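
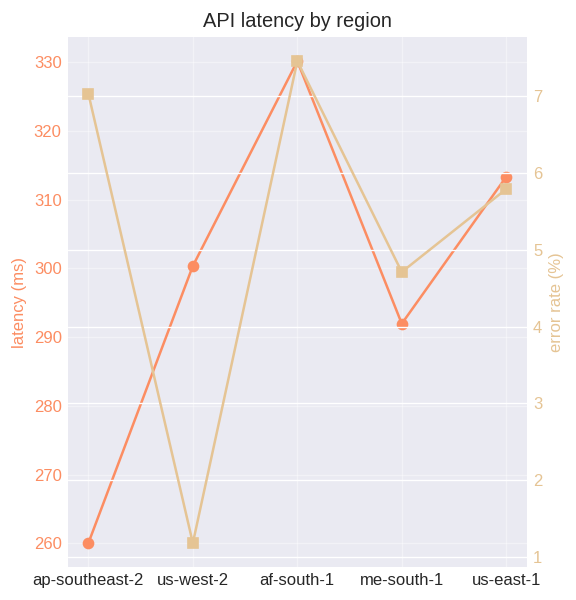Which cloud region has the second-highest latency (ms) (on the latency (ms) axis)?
us-east-1

Top 3 (on the latency (ms) axis): af-south-1 ≈ 330, us-east-1 ≈ 310, us-west-2 ≈ 300.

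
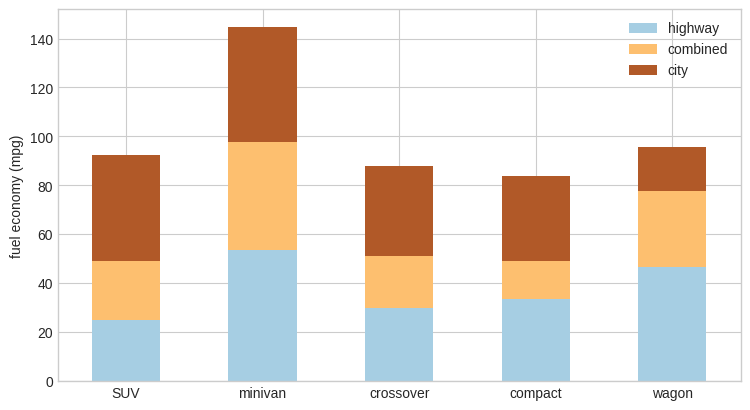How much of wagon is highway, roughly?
≈ 40

highway top ≈ 40, bottom ≈ 0; segment ≈ 40.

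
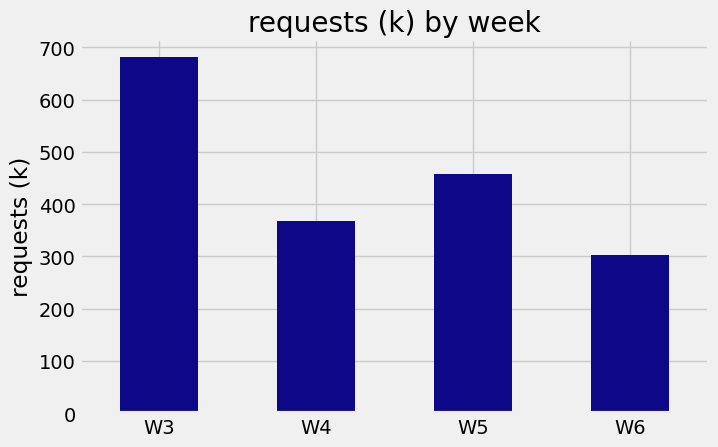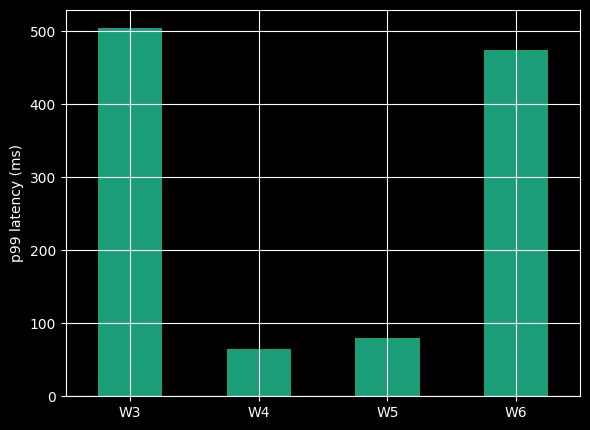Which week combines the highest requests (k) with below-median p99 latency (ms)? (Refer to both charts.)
Chart 2 median p99 latency (ms) ≈ 300; below-median weeks: W4, W5. Among those, W5 has the highest requests (k) (≈ 500).

W5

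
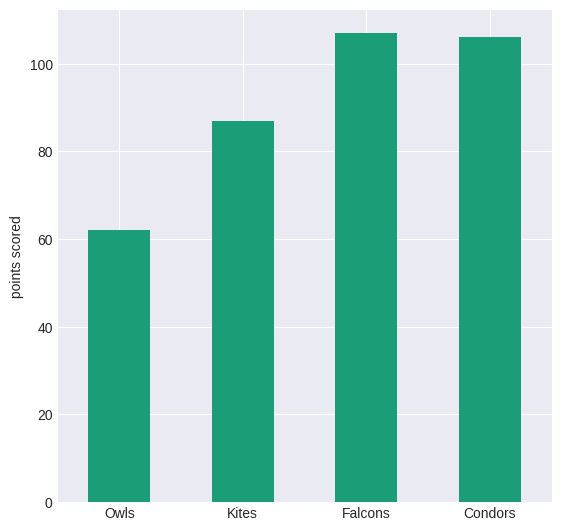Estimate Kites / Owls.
≈ 1.5×

Kites ≈ 90, Owls ≈ 60; 90/60 ≈ 1.5.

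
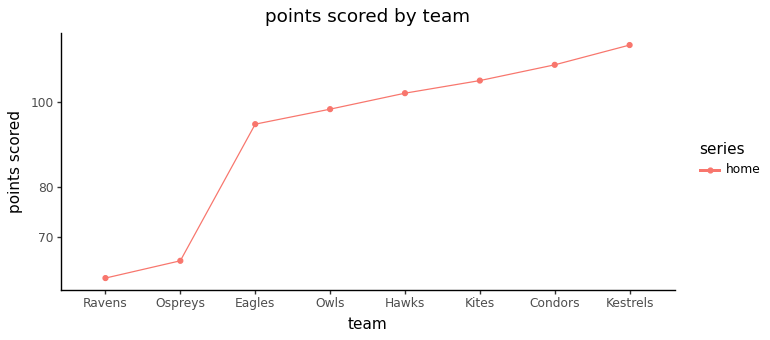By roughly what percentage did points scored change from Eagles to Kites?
≈ +10.5%

Eagles ≈ 95, Kites ≈ 105; (105 − 95) / 95 ≈ +10.5%.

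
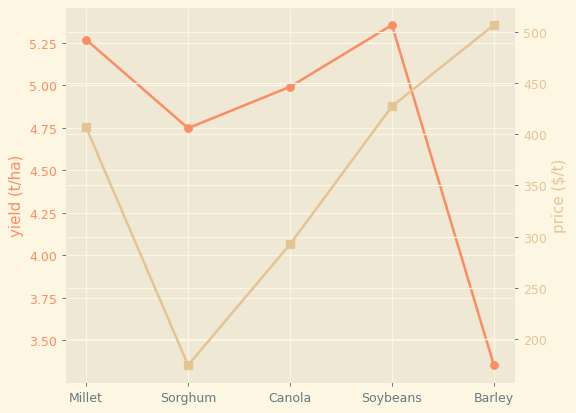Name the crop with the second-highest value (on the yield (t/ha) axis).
Top 3 (on the yield (t/ha) axis): Soybeans ≈ 5.4, Millet ≈ 5.2, Canola ≈ 5.0.

Millet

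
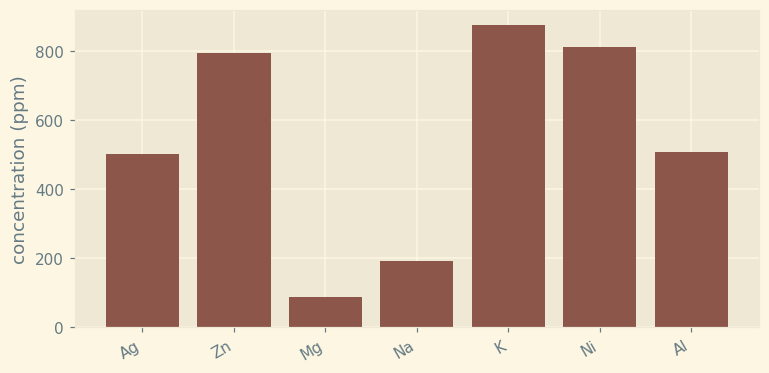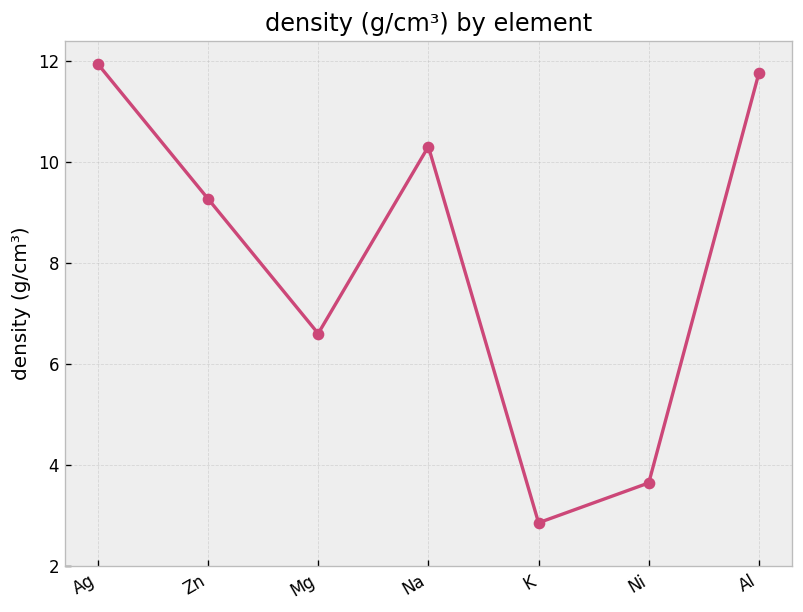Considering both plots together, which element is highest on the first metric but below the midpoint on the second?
Chart 2 median density (g/cm³) ≈ 10; below-median elements: Mg, K, Ni. Among those, K has the highest concentration (ppm) (≈ 900).

K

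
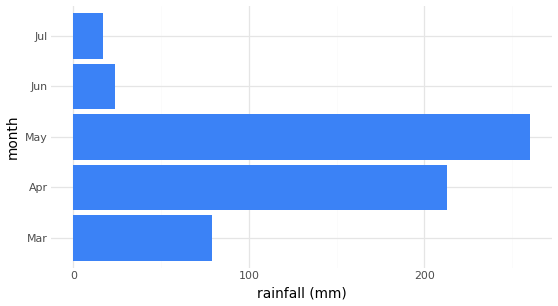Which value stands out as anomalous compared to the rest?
May

May ≈ 250; the rest sit between ≈ 25 and ≈ 225.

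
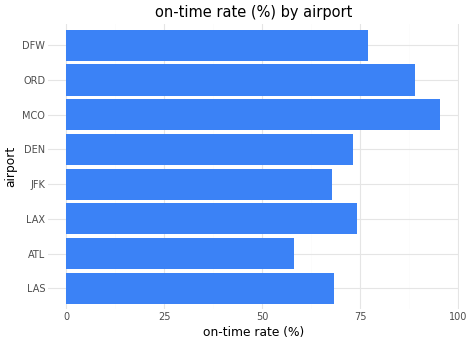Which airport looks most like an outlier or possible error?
MCO ≈ 100; the rest sit between ≈ 60 and ≈ 90.

MCO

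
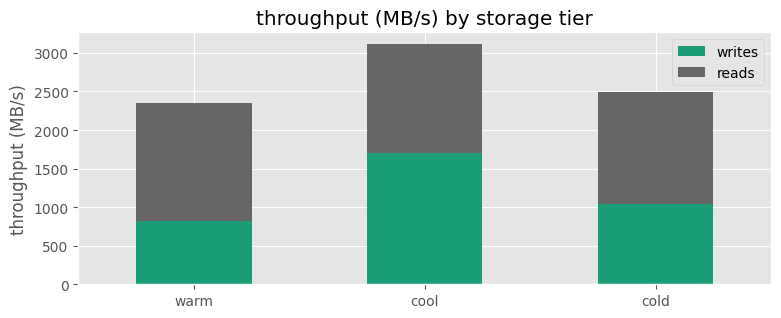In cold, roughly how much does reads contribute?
≈ 1500

reads top ≈ 2500, bottom ≈ 1000; segment ≈ 1500.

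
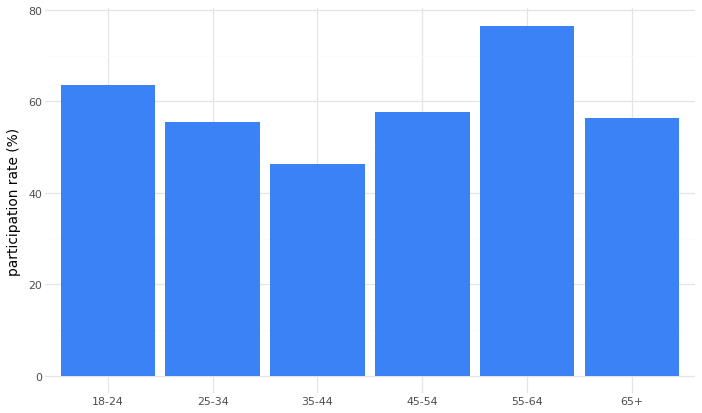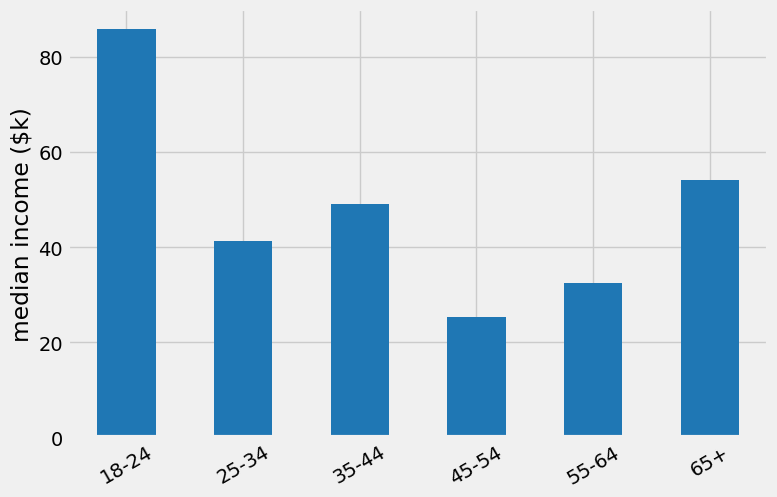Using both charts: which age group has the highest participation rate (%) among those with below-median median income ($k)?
Chart 2 median median income ($k) ≈ 50; below-median age groups: 25-34, 45-54, 55-64. Among those, 55-64 has the highest participation rate (%) (≈ 80).

55-64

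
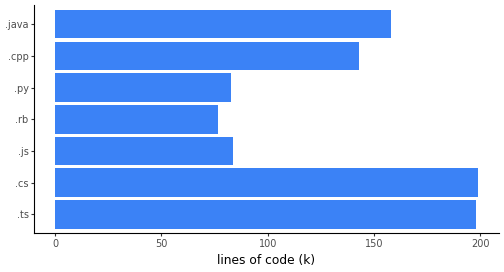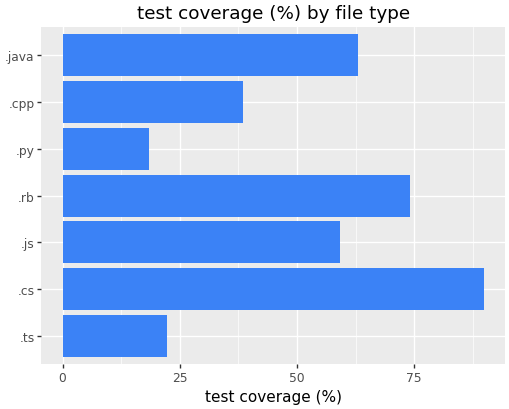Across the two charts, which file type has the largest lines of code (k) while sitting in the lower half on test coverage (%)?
Chart 2 median test coverage (%) ≈ 60; below-median file types: .ts, .py, .cpp. Among those, .ts has the highest lines of code (k) (≈ 200).

.ts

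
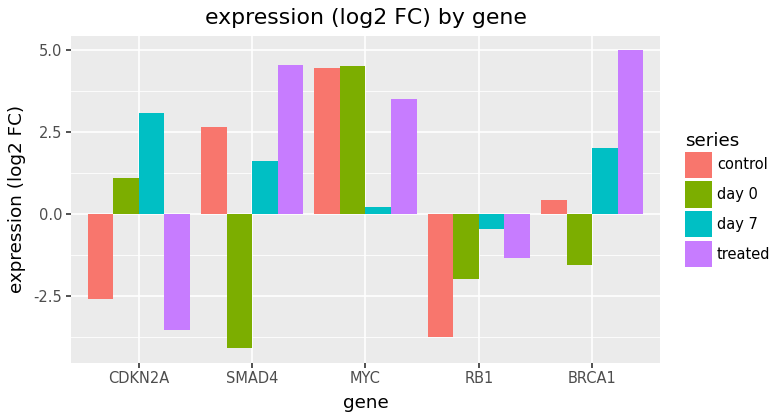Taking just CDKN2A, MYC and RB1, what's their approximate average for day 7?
(3 + 0 + 0) / 3 ≈ 1.

≈ 1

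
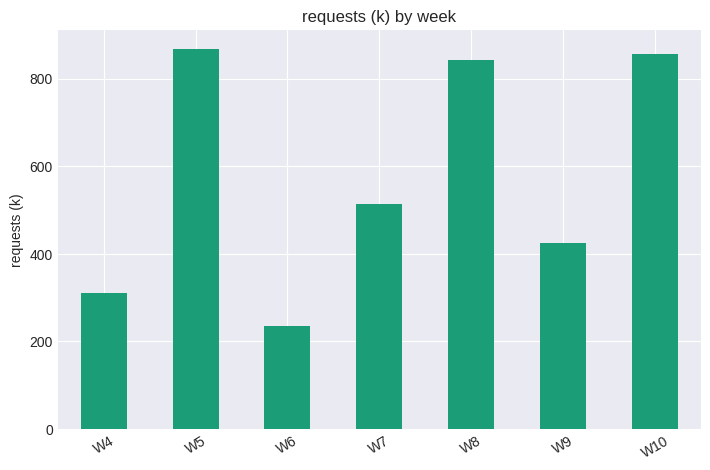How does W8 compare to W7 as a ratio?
W8 ≈ 800, W7 ≈ 500; 800/500 ≈ 1.6.

≈ 1.6×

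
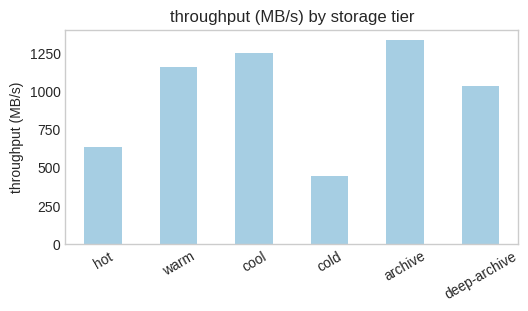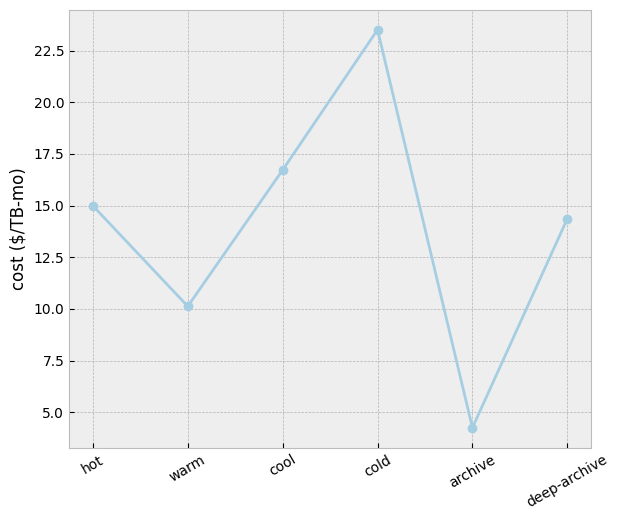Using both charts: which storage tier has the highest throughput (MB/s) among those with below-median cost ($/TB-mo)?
Chart 2 median cost ($/TB-mo) ≈ 15; below-median storage tiers: warm, archive, deep-archive. Among those, archive has the highest throughput (MB/s) (≈ 1400).

archive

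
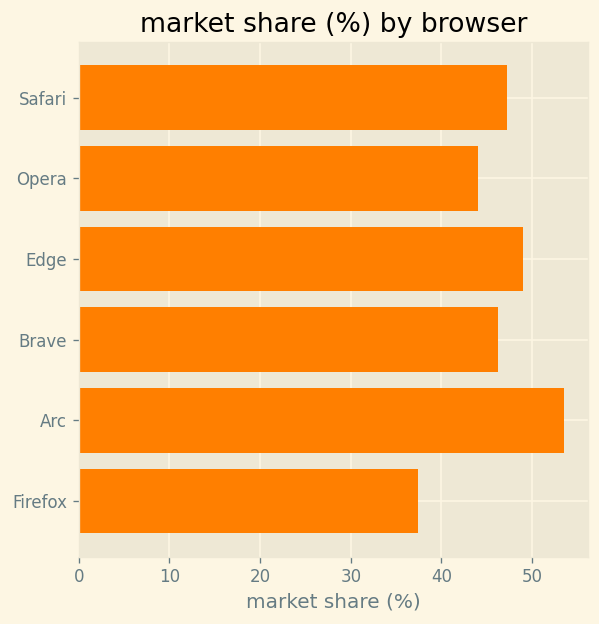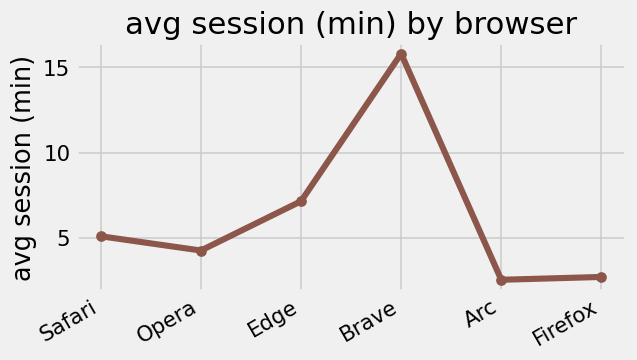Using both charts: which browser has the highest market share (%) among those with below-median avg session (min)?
Arc

Chart 2 median avg session (min) ≈ 4; below-median browsers: Opera, Arc, Firefox. Among those, Arc has the highest market share (%) (≈ 55).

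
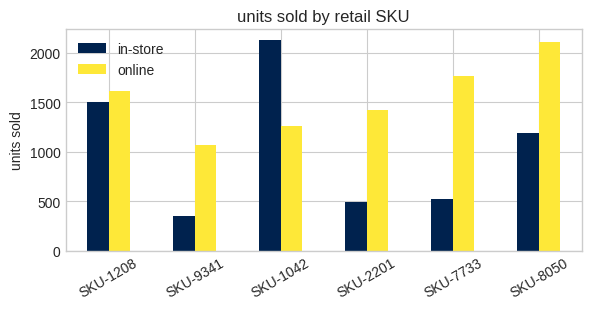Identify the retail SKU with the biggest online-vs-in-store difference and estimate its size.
SKU-7733: online ≈ 1800, in-store ≈ 600 → gap ≈ 1200. Next-largest (SKU-2201) is only ≈ 1000.

SKU-7733, ≈ 1200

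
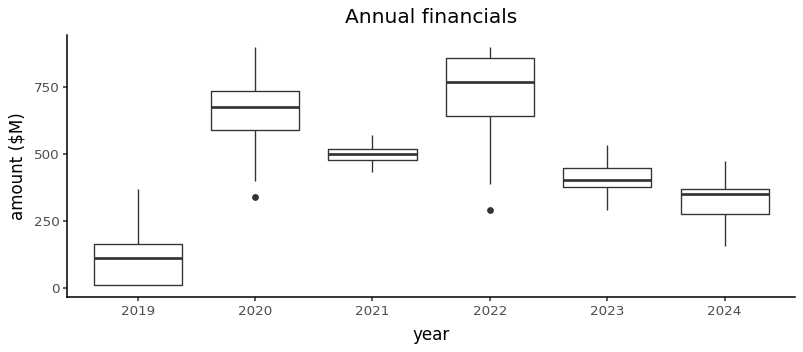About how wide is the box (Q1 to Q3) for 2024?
Q3 ≈ 400, Q1 ≈ 300; IQR ≈ 100.

≈ 100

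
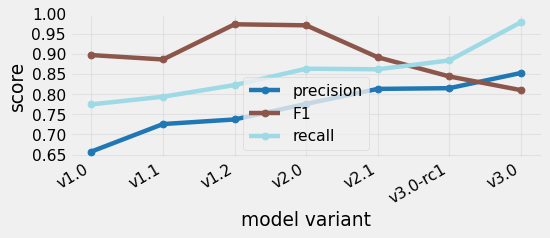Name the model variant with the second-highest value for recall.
v3.0-rc1

Top 3 for recall: v3.0 ≈ 1.00, v3.0-rc1 ≈ 0.90, v2.0 ≈ 0.85.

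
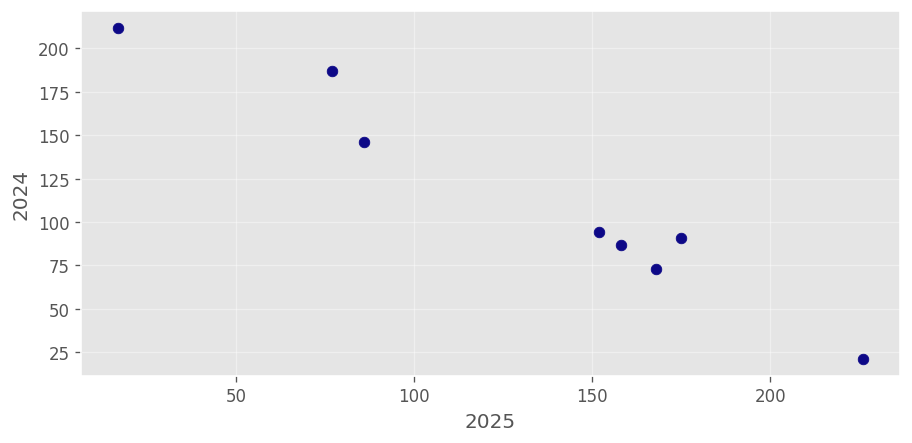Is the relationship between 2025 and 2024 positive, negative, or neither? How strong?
Points are negatively correlated; strong (|r| ≈ 1.0).

negative, strong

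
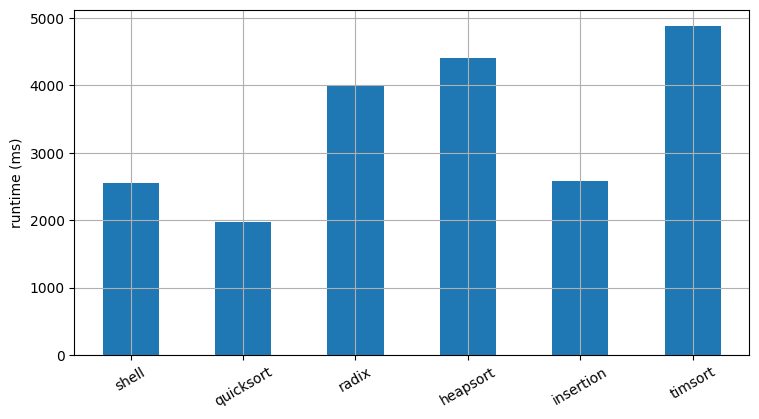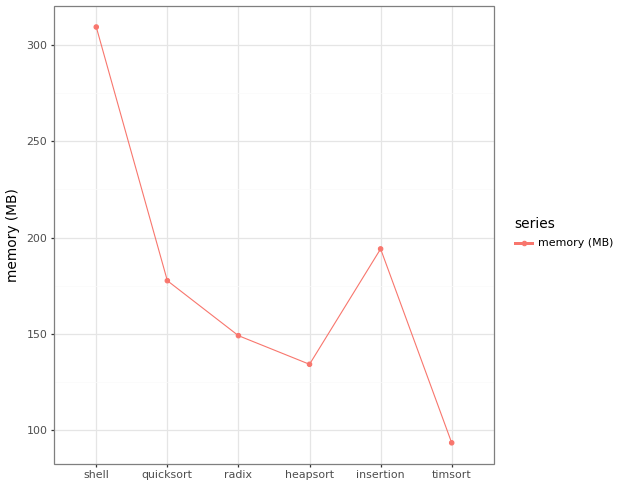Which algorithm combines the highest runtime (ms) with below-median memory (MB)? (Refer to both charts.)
timsort

Chart 2 median memory (MB) ≈ 150; below-median algorithms: radix, heapsort, timsort. Among those, timsort has the highest runtime (ms) (≈ 5000).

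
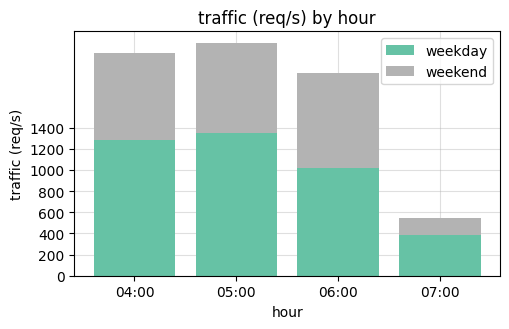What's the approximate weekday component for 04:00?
weekday top ≈ 1200, bottom ≈ 0; segment ≈ 1200.

≈ 1200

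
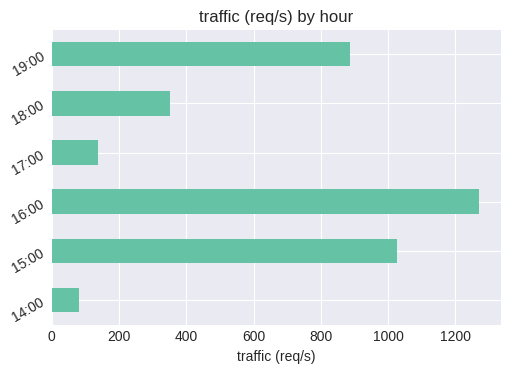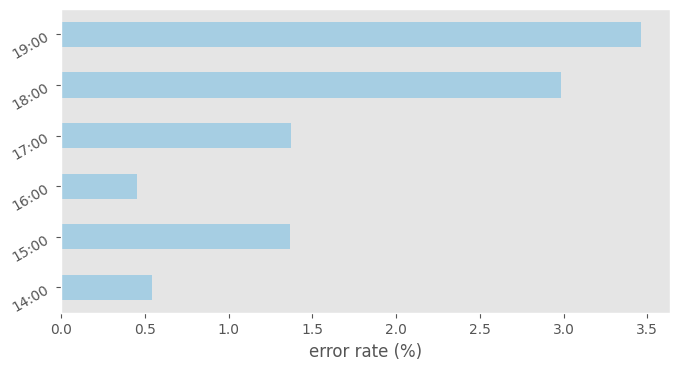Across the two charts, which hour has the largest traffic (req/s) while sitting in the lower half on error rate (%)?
Chart 2 median error rate (%) ≈ 1.5; below-median hours: 14:00, 15:00, 16:00. Among those, 16:00 has the highest traffic (req/s) (≈ 1200).

16:00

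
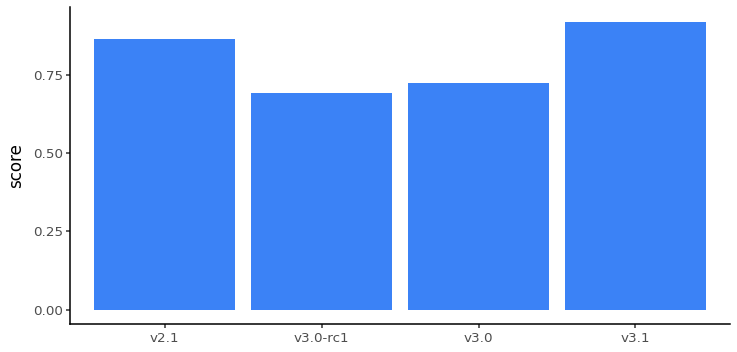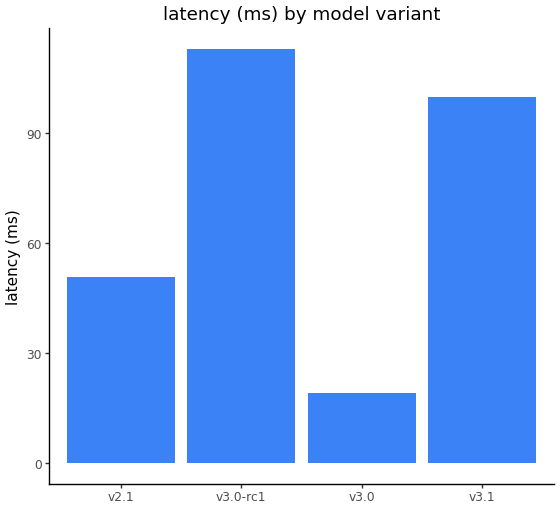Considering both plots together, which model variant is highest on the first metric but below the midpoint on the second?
v2.1

Chart 2 median latency (ms) ≈ 80; below-median model variants: v2.1, v3.0. Among those, v2.1 has the highest score (≈ 0.9).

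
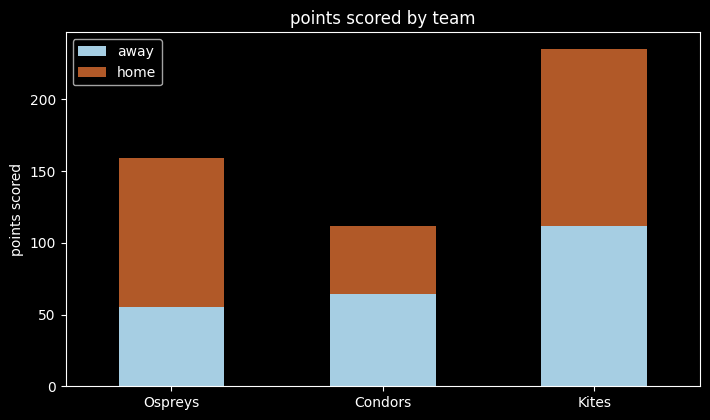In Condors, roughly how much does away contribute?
away top ≈ 60, bottom ≈ 0; segment ≈ 60.

≈ 60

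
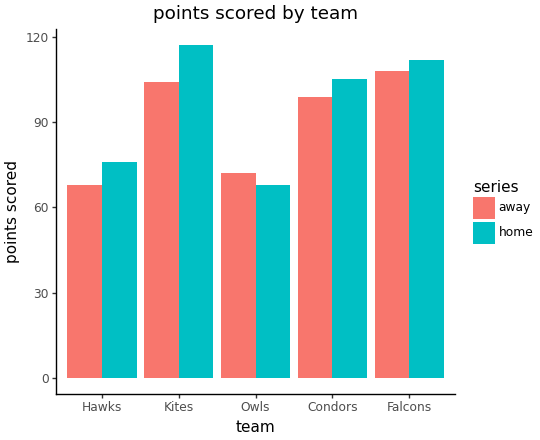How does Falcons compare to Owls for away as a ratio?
Falcons ≈ 110, Owls ≈ 70; 110/70 ≈ 1.57.

≈ 1.57×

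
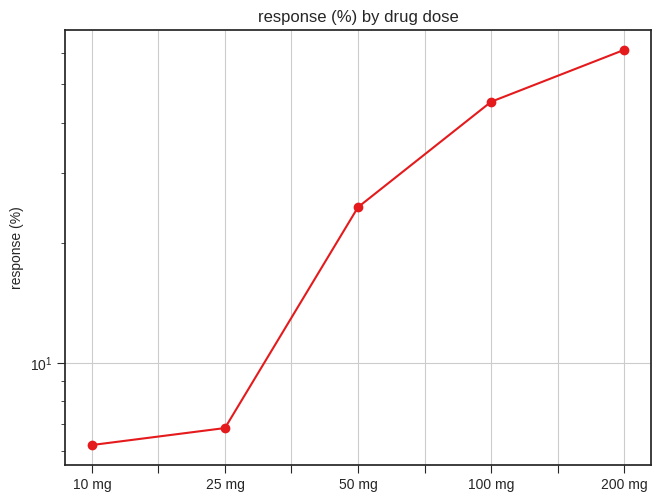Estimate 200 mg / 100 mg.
200 mg ≈ 60, 100 mg ≈ 45; 60/45 ≈ 1.33.

≈ 1.33×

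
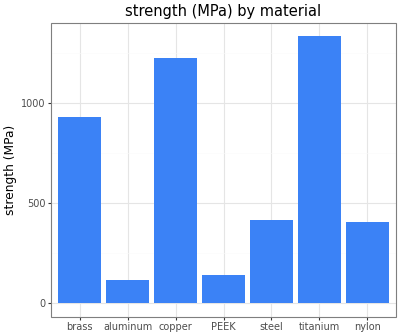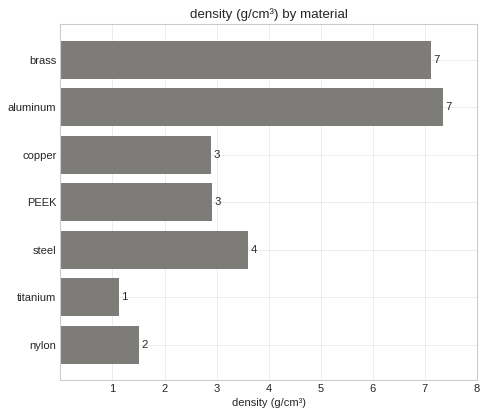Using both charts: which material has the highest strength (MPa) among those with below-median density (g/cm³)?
titanium

Chart 2 median density (g/cm³) ≈ 3; below-median materials: copper, titanium, nylon. Among those, titanium has the highest strength (MPa) (≈ 1400).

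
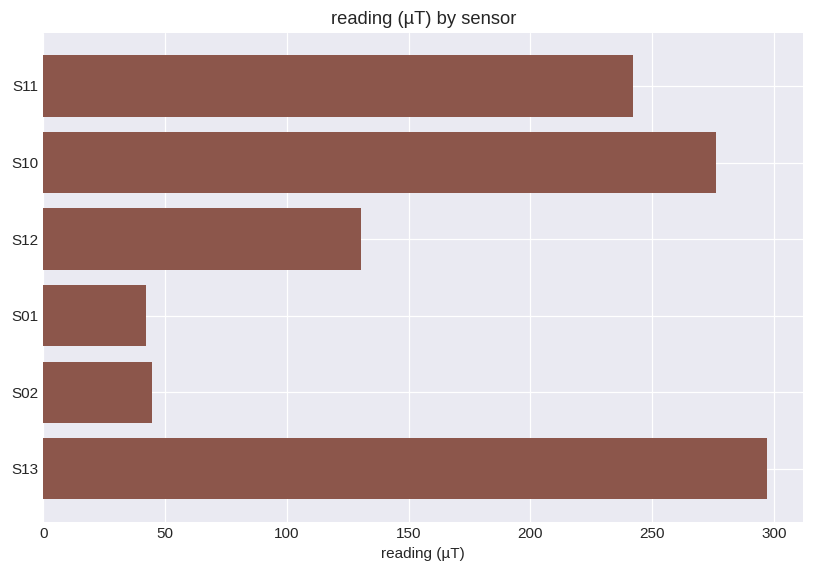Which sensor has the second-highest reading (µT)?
S10

Top 3: S13 ≈ 300, S10 ≈ 275, S11 ≈ 250.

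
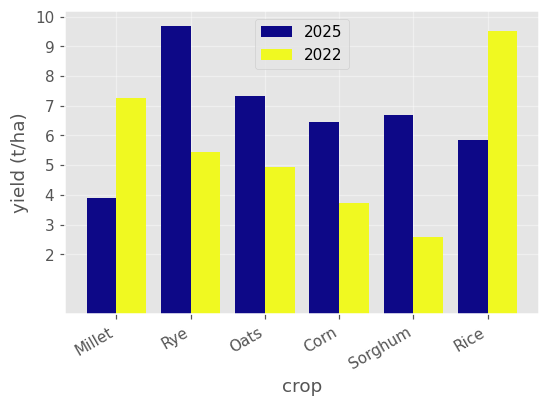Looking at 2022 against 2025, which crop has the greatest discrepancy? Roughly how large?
Rye: 2022 ≈ 5, 2025 ≈ 10 → gap ≈ 5. Next-largest (Sorghum) is only ≈ 4.

Rye, ≈ 5 t/ha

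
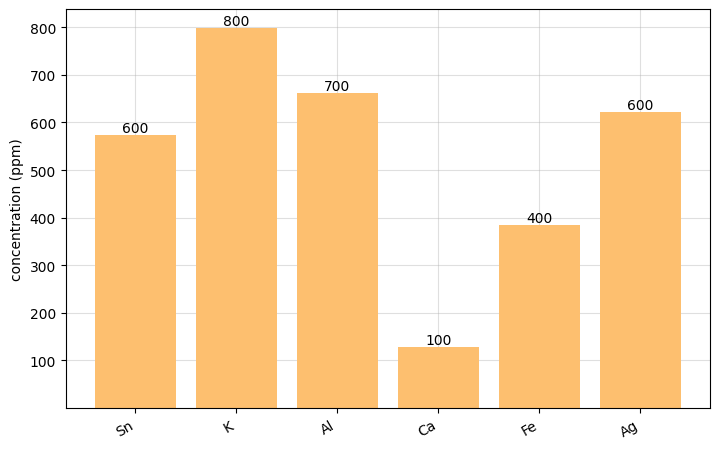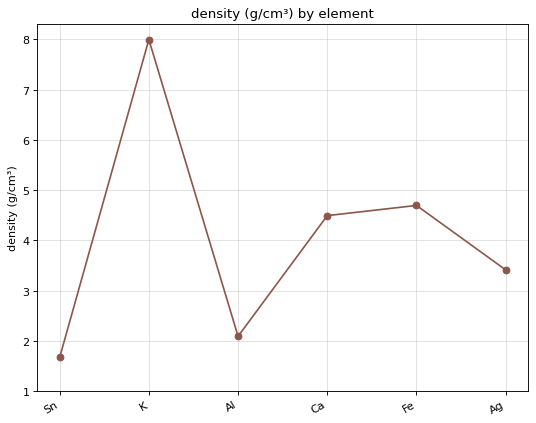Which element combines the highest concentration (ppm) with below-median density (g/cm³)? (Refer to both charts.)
Al

Chart 2 median density (g/cm³) ≈ 4; below-median elements: Sn, Al, Ag. Among those, Al has the highest concentration (ppm) (≈ 700).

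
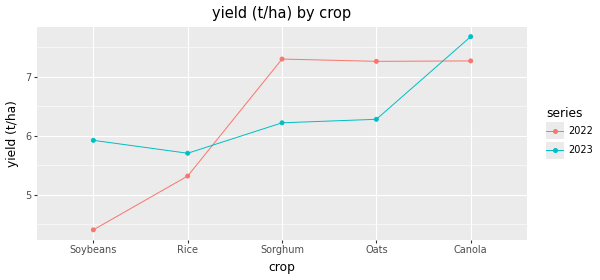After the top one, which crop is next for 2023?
Oats

Top 3 for 2023: Canola ≈ 7.5, Oats ≈ 6.5, Sorghum ≈ 6.0.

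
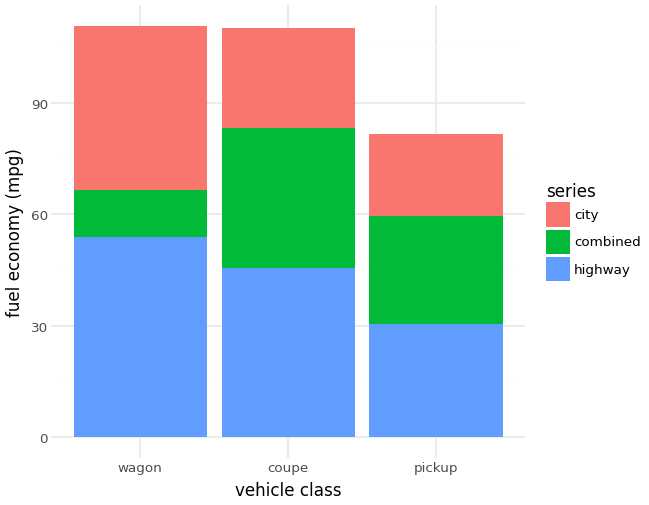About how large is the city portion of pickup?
≈ 20

city top ≈ 80, bottom ≈ 60; segment ≈ 20.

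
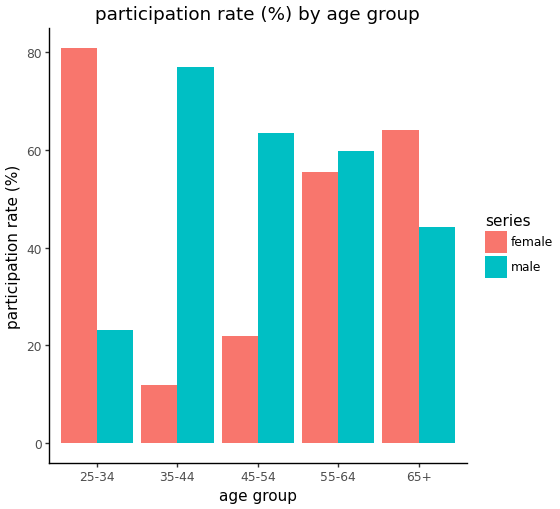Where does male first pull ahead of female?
35-44

25-34: male ≈ 20 vs female ≈ 80 (not yet); 35-44: male ≈ 80 vs female ≈ 10 (first crossover).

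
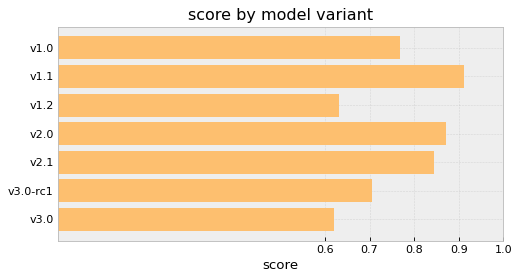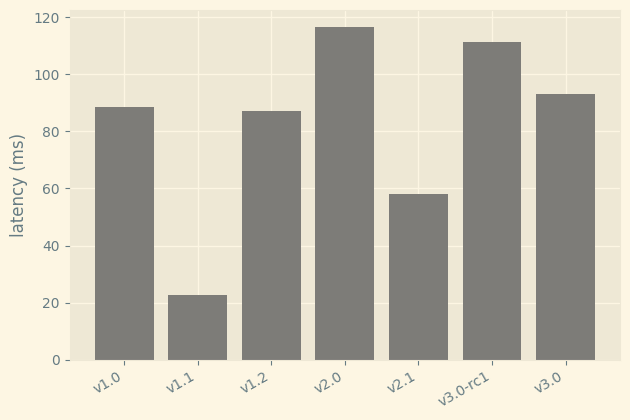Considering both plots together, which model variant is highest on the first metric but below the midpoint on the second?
v1.1

Chart 2 median latency (ms) ≈ 80; below-median model variants: v1.1, v1.2, v2.1. Among those, v1.1 has the highest score (≈ 0.9).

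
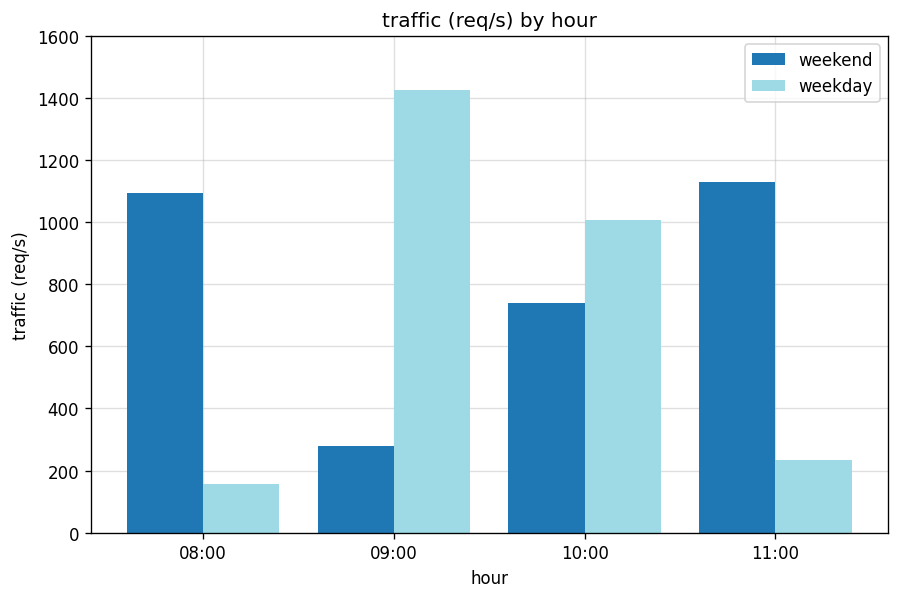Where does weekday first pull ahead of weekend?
08:00: weekday ≈ 200 vs weekend ≈ 1000 (not yet); 09:00: weekday ≈ 1400 vs weekend ≈ 200 (first crossover).

09:00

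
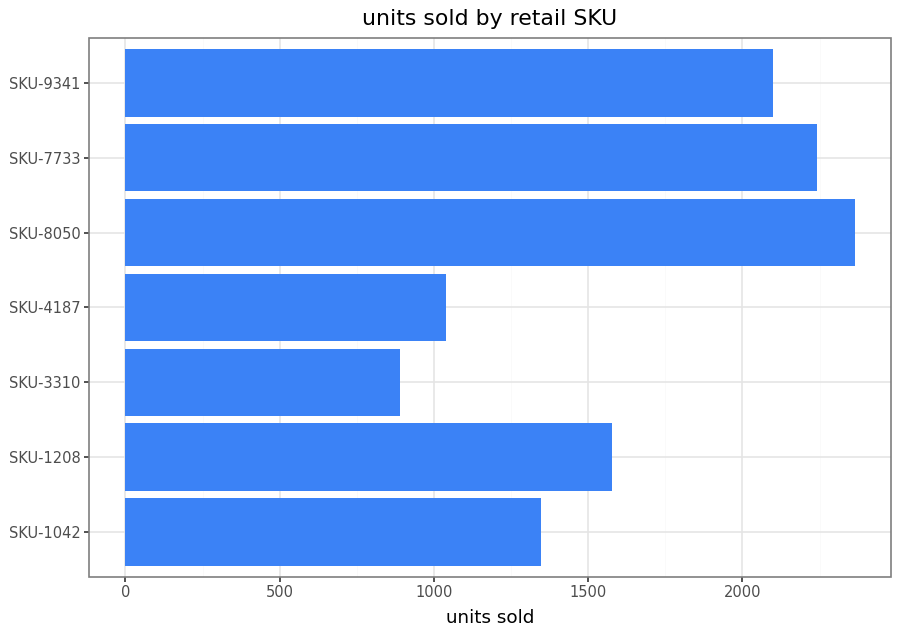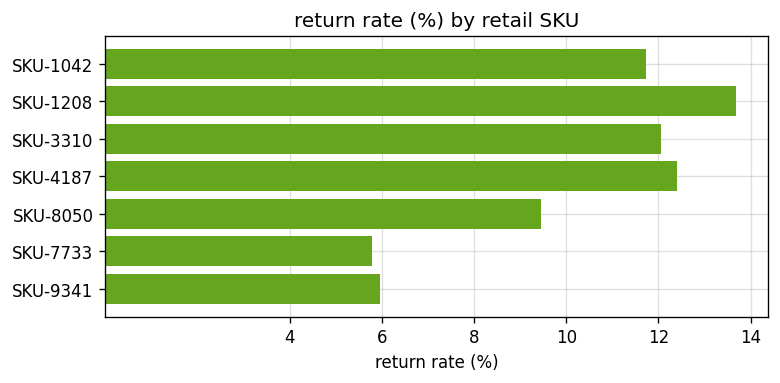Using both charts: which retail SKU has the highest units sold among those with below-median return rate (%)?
Chart 2 median return rate (%) ≈ 12; below-median retail SKUs: SKU-8050, SKU-7733, SKU-9341. Among those, SKU-8050 has the highest units sold (≈ 2500).

SKU-8050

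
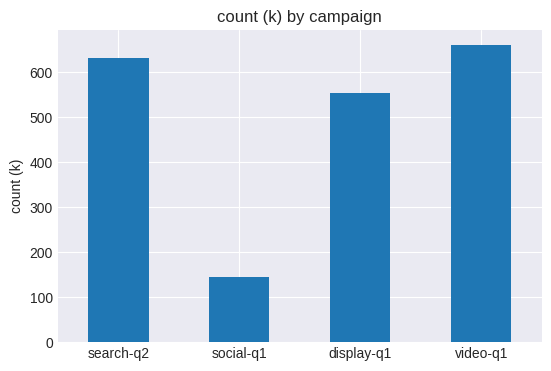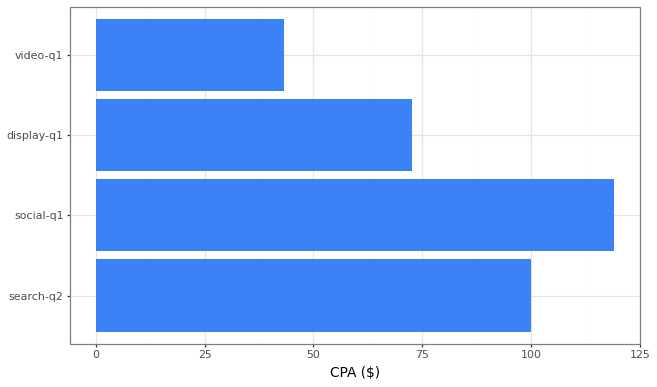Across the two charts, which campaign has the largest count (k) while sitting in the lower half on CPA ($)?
Chart 2 median CPA ($) ≈ 80; below-median campaigns: display-q1, video-q1. Among those, video-q1 has the highest count (k) (≈ 700).

video-q1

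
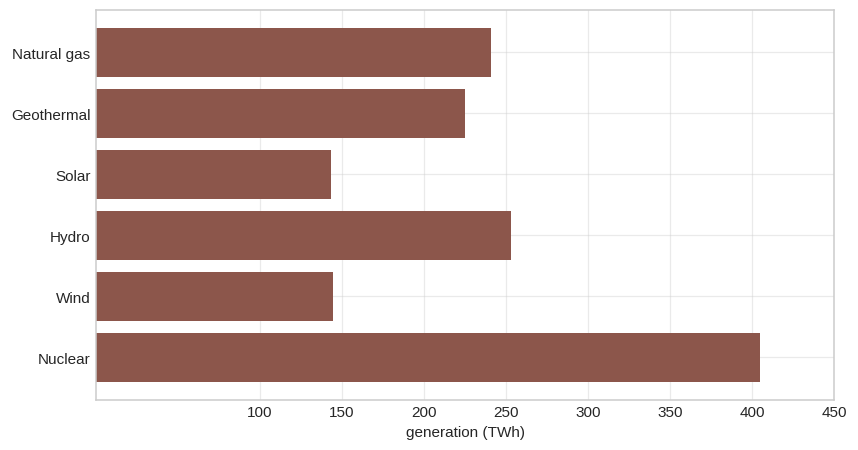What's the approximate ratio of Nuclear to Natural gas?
≈ 1.6×

Nuclear ≈ 400, Natural gas ≈ 250; 400/250 ≈ 1.6.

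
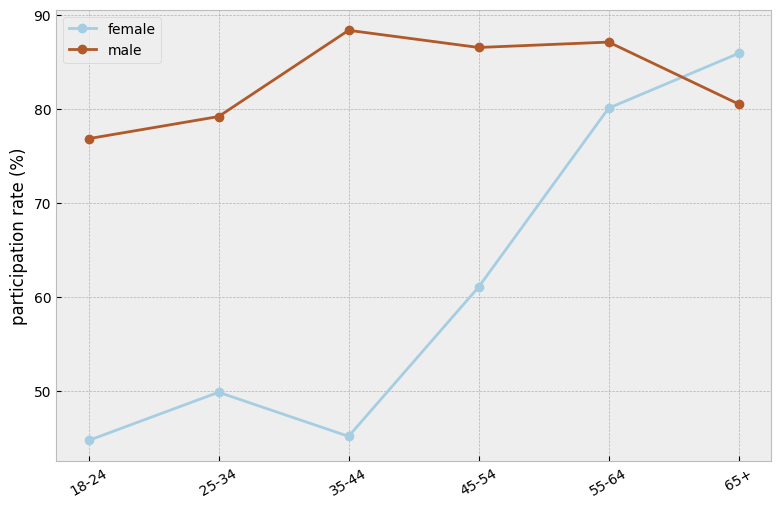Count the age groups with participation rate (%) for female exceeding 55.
Above 55: 45-54, 55-64, 65+.

3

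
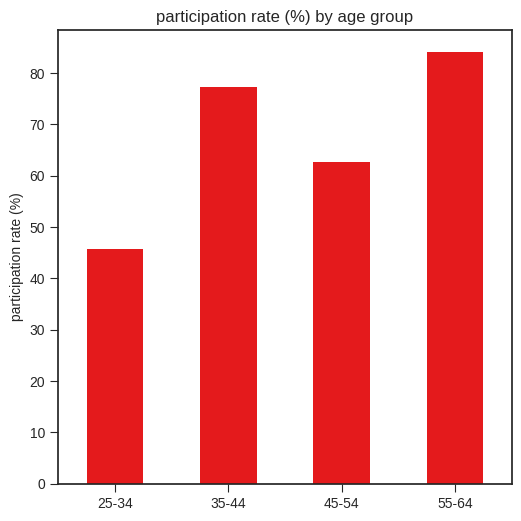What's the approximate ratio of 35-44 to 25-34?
≈ 1.6×

35-44 ≈ 80, 25-34 ≈ 50; 80/50 ≈ 1.6.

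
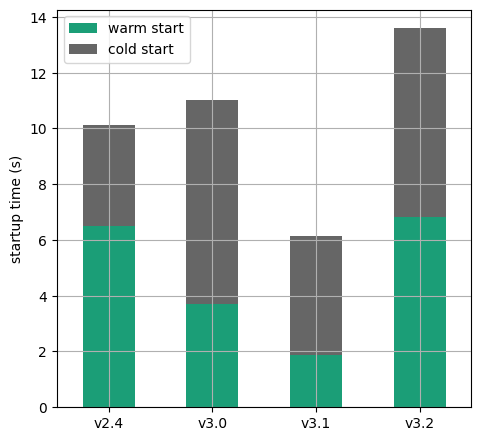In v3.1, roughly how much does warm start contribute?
warm start top ≈ 2, bottom ≈ 0; segment ≈ 2.

≈ 2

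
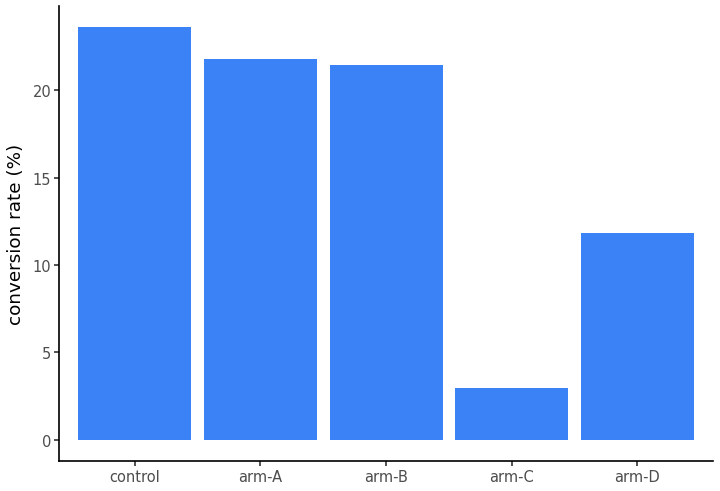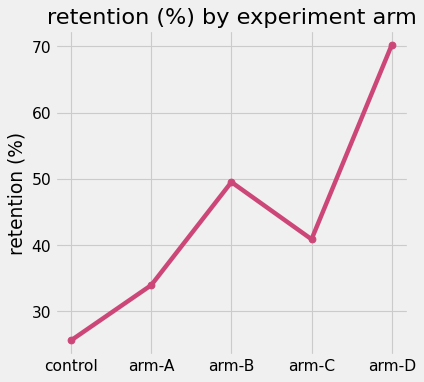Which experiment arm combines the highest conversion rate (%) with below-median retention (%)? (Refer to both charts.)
Chart 2 median retention (%) ≈ 40; below-median experiment arms: control, arm-A. Among those, control has the highest conversion rate (%) (≈ 25).

control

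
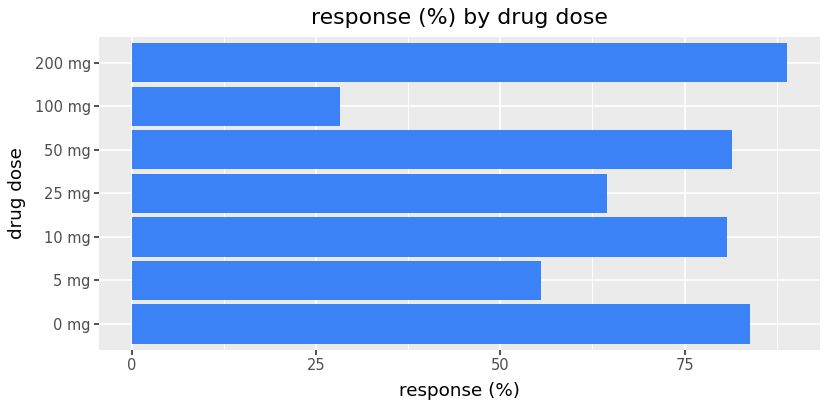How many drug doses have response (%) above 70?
Above 70: 0 mg, 10 mg, 50 mg, 200 mg.

4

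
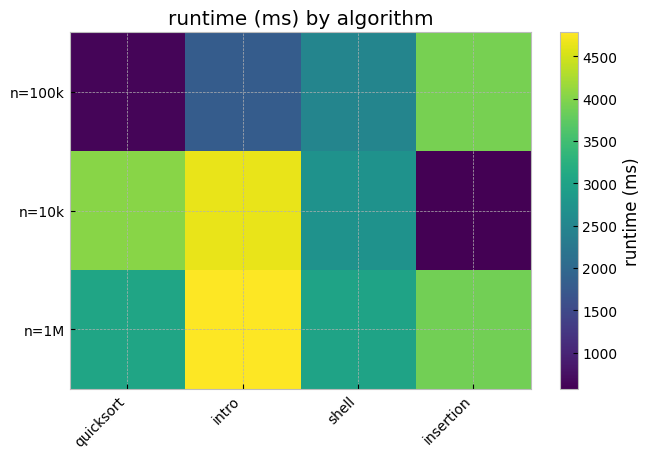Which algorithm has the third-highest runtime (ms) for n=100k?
intro

Top 4 for n=100k: insertion ≈ 4000, shell ≈ 2500, intro ≈ 2000, quicksort ≈ 500.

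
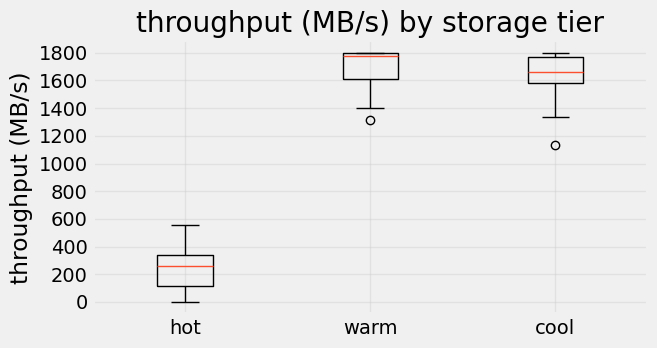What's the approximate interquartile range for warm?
≈ 200

Q3 ≈ 1800, Q1 ≈ 1600; IQR ≈ 200.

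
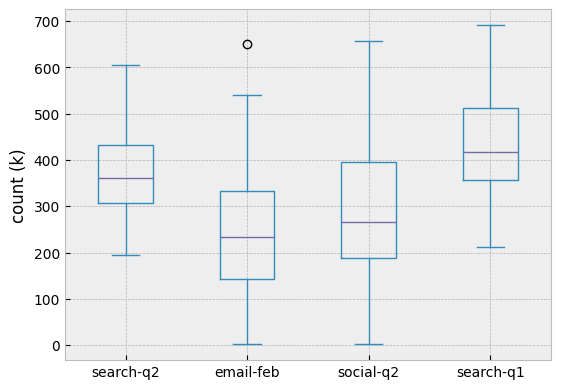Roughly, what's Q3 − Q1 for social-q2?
≈ 220

Q3 ≈ 400, Q1 ≈ 180; IQR ≈ 220.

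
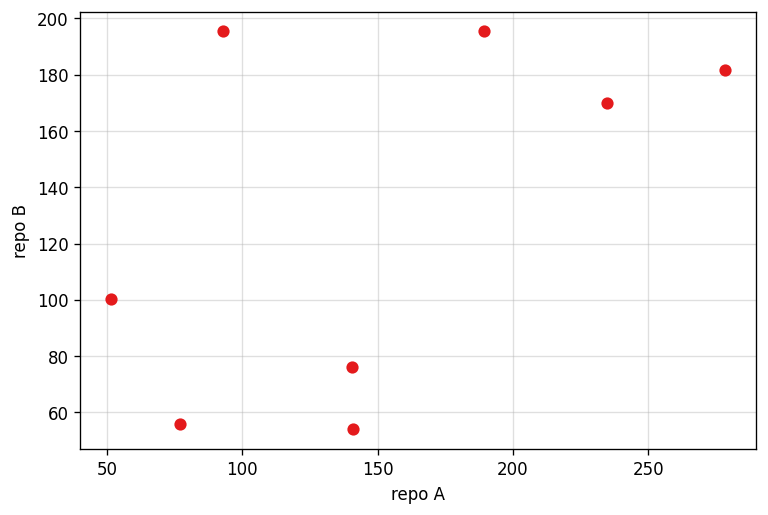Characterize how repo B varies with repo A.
positive, moderate

Points are positively correlated; moderate (|r| ≈ 0.5).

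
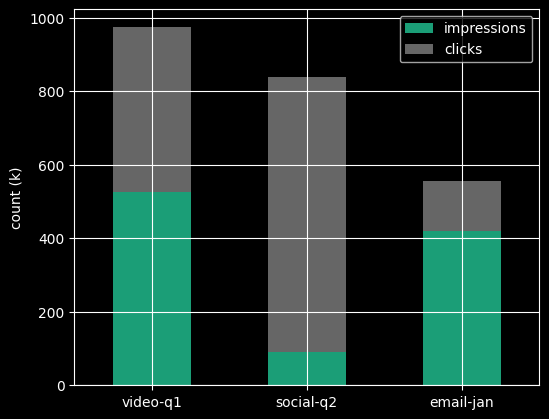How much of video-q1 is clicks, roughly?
≈ 500

clicks top ≈ 1000, bottom ≈ 500; segment ≈ 500.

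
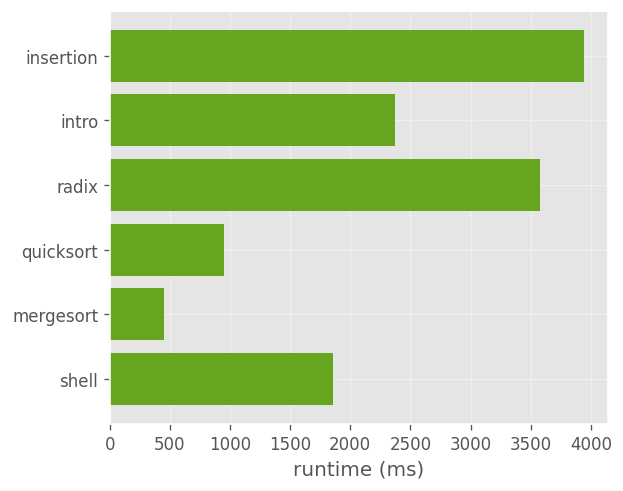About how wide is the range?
≈ 3500

Max insertion ≈ 4000, min mergesort ≈ 500; range ≈ 3500.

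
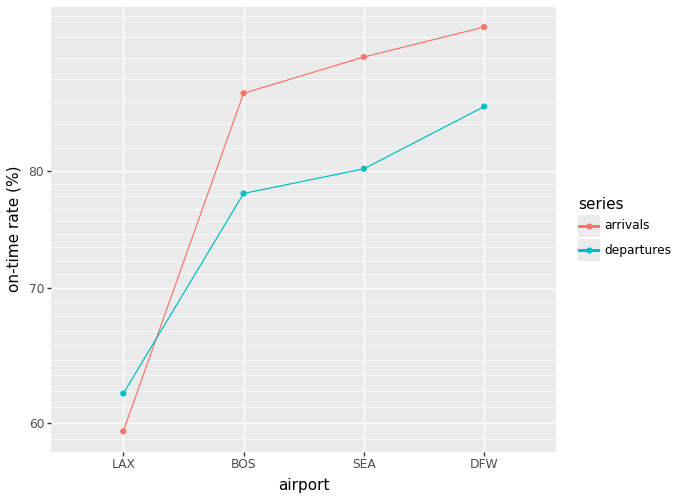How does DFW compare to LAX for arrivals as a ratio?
DFW ≈ 95, LAX ≈ 60; 95/60 ≈ 1.58.

≈ 1.58×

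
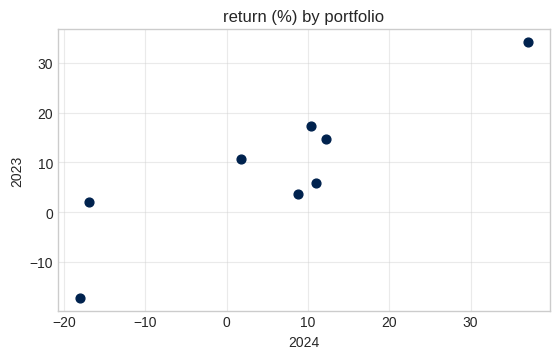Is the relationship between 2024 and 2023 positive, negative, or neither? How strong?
positive, strong

Points are positively correlated; strong (|r| ≈ 0.9).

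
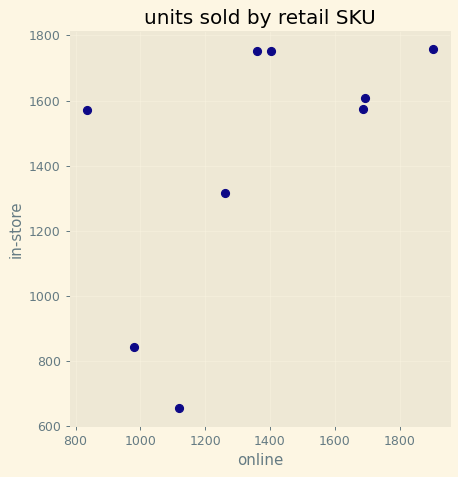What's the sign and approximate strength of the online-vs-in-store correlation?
Points are positively correlated; moderate (|r| ≈ 0.6).

positive, moderate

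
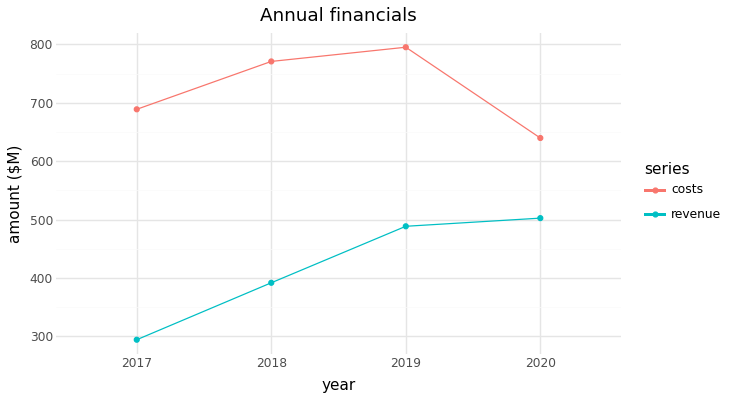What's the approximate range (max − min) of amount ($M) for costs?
Max 2019 ≈ 800, min 2020 ≈ 650; range ≈ 150.

≈ 150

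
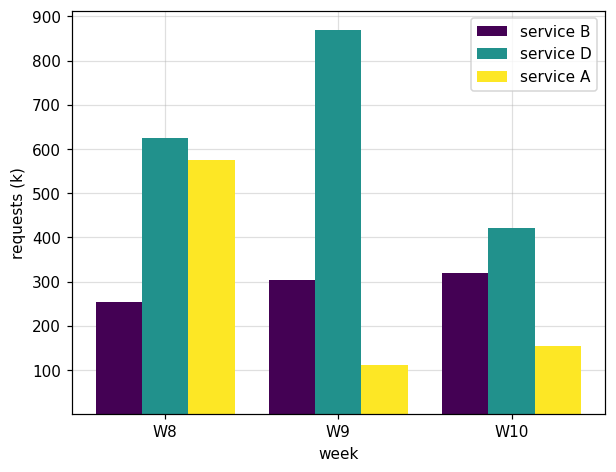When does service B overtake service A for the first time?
W8: service B ≈ 300 vs service A ≈ 600 (not yet); W9: service B ≈ 300 vs service A ≈ 100 (first crossover).

W9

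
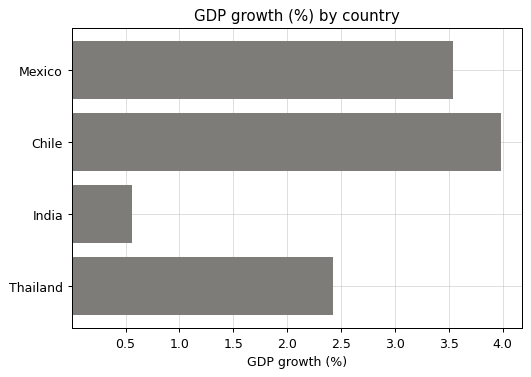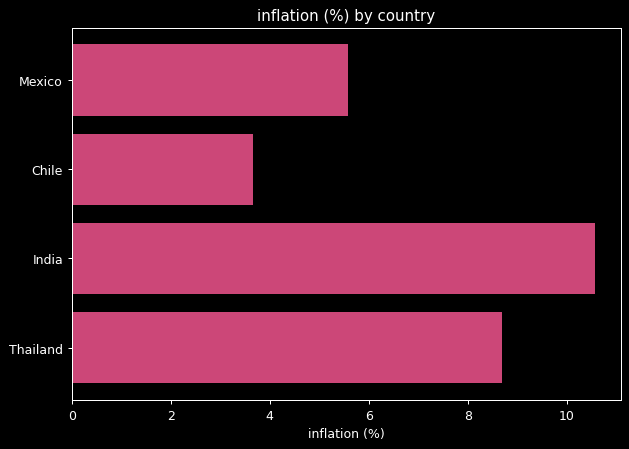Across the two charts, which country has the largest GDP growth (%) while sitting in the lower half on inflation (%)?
Chile

Chart 2 median inflation (%) ≈ 7; below-median countries: Mexico, Chile. Among those, Chile has the highest GDP growth (%) (≈ 4).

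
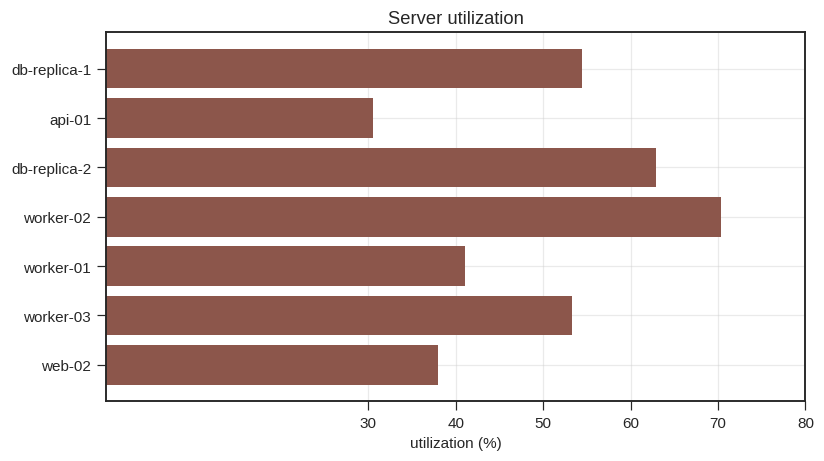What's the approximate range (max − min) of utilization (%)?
≈ 40

Max worker-02 ≈ 70, min api-01 ≈ 30; range ≈ 40.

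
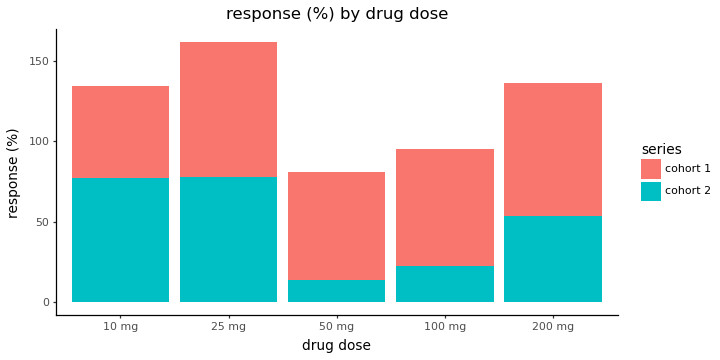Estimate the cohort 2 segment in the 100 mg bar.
cohort 2 top ≈ 20, bottom ≈ 0; segment ≈ 20.

≈ 20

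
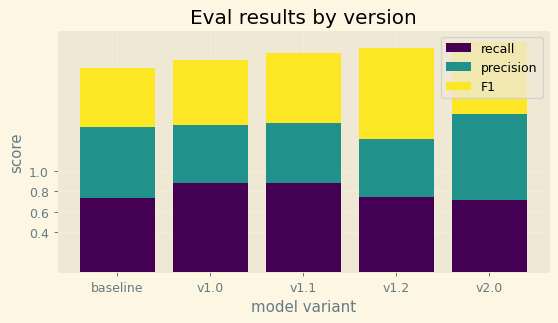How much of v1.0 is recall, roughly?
≈ 0.8

recall top ≈ 0.8, bottom ≈ 0.0; segment ≈ 0.8.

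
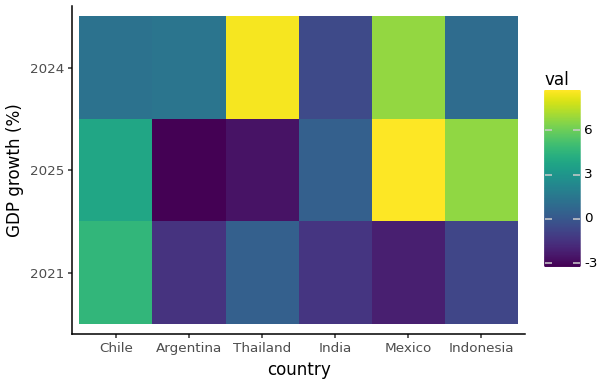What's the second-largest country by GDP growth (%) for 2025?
Top 3 for 2025: Mexico ≈ 9, Indonesia ≈ 7, Chile ≈ 4.

Indonesia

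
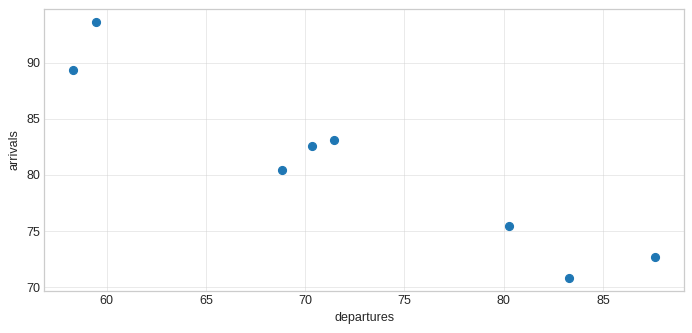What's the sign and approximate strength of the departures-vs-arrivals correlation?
Points are negatively correlated; strong (|r| ≈ 1.0).

negative, strong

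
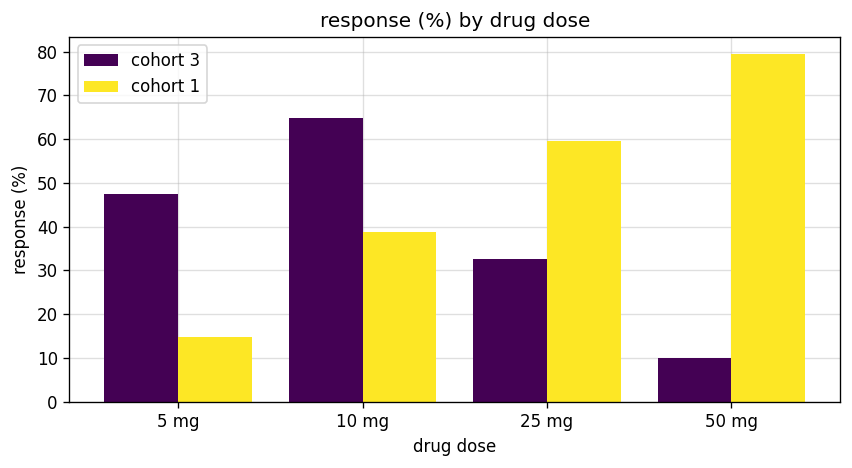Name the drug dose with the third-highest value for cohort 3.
Top 4 for cohort 3: 10 mg ≈ 60, 5 mg ≈ 50, 25 mg ≈ 30, 50 mg ≈ 10.

25 mg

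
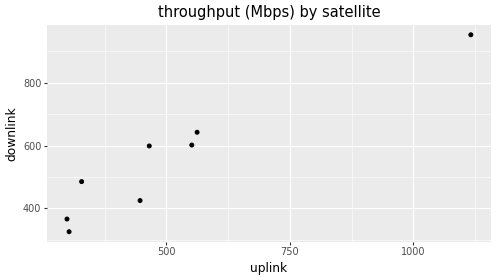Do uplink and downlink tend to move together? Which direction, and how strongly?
positive, strong

Points are positively correlated; strong (|r| ≈ 0.9).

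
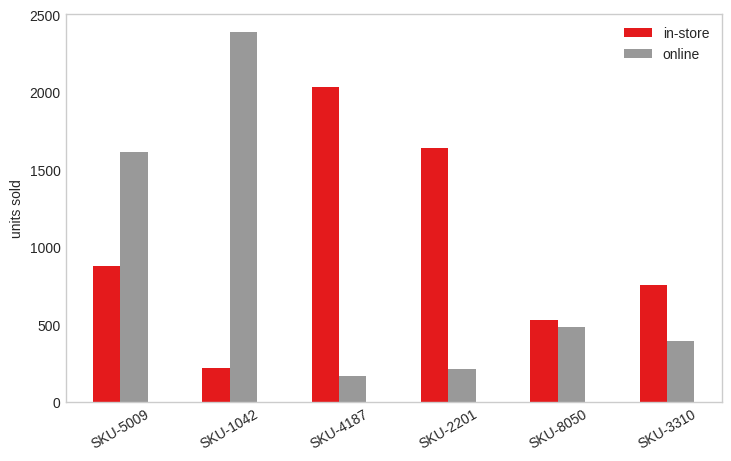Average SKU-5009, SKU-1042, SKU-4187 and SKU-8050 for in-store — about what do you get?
≈ 900

(800 + 200 + 2000 + 600) / 4 ≈ 900.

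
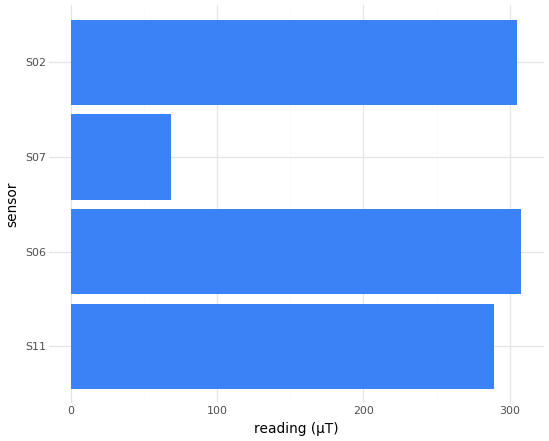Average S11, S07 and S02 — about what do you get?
(300 + 50 + 300) / 3 ≈ 217.

≈ 217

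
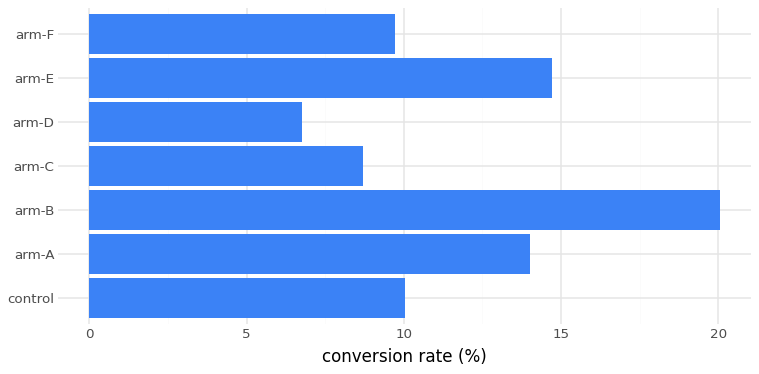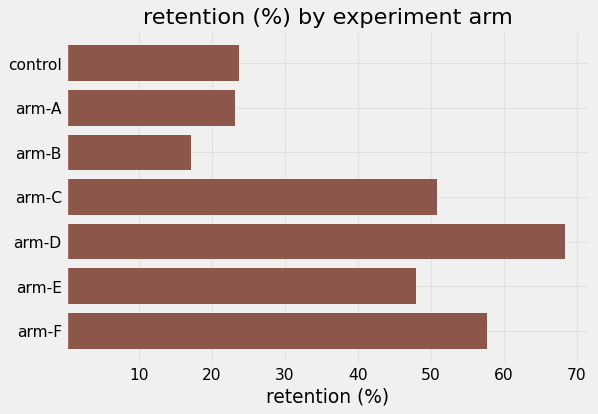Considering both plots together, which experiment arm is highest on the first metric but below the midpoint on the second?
arm-B

Chart 2 median retention (%) ≈ 50; below-median experiment arms: control, arm-A, arm-B. Among those, arm-B has the highest conversion rate (%) (≈ 20).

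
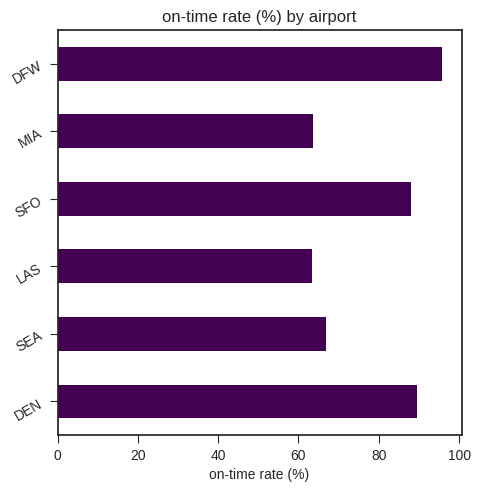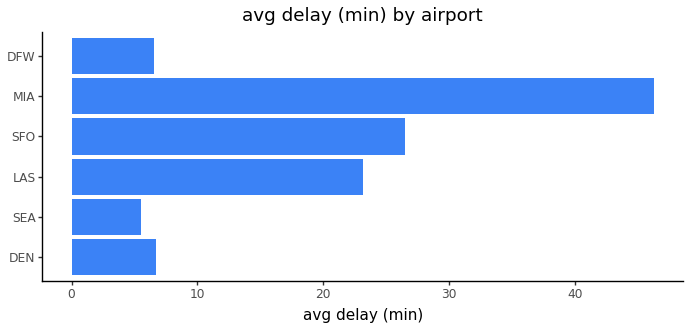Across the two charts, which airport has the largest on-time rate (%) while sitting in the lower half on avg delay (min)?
DFW

Chart 2 median avg delay (min) ≈ 15; below-median airports: DEN, SEA, DFW. Among those, DFW has the highest on-time rate (%) (≈ 100).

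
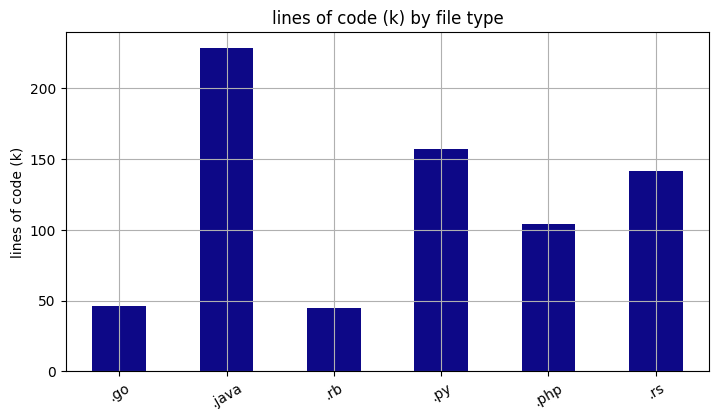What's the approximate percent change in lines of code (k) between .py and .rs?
.py ≈ 160, .rs ≈ 140; (140 − 160) / 160 ≈ -12.5%.

≈ -12.5%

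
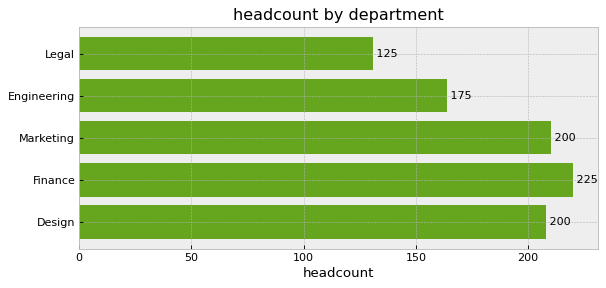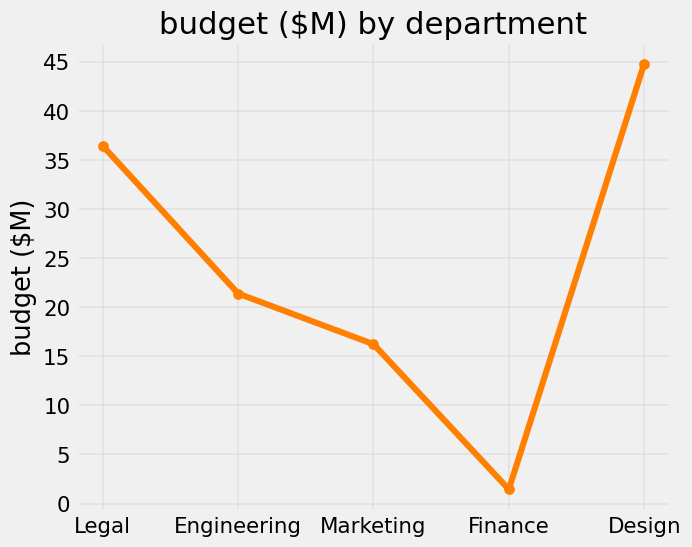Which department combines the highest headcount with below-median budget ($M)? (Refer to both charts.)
Chart 2 median budget ($M) ≈ 20; below-median departments: Marketing, Finance. Among those, Finance has the highest headcount (≈ 225).

Finance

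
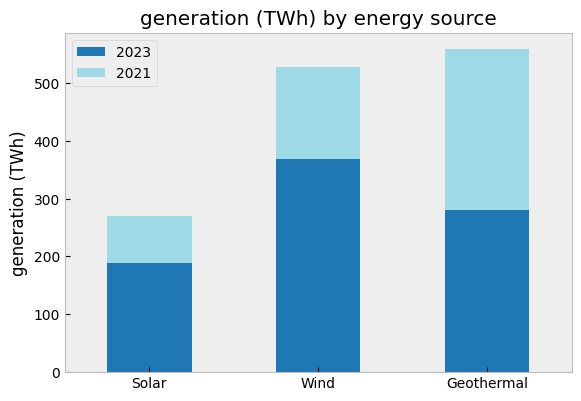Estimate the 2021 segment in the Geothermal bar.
2021 top ≈ 550, bottom ≈ 300; segment ≈ 250.

≈ 250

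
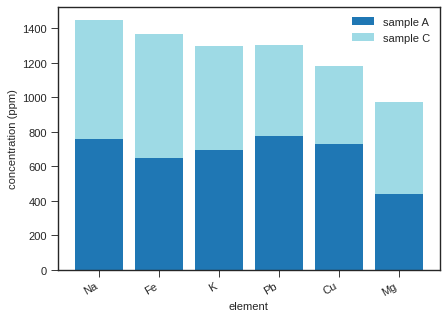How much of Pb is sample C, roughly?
sample C top ≈ 1400, bottom ≈ 800; segment ≈ 600.

≈ 600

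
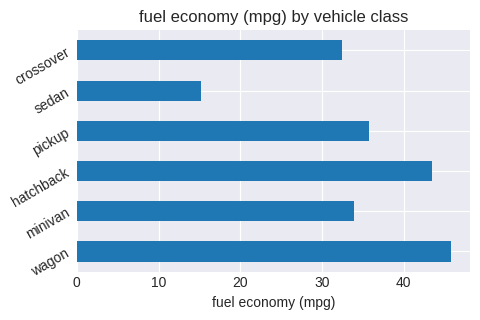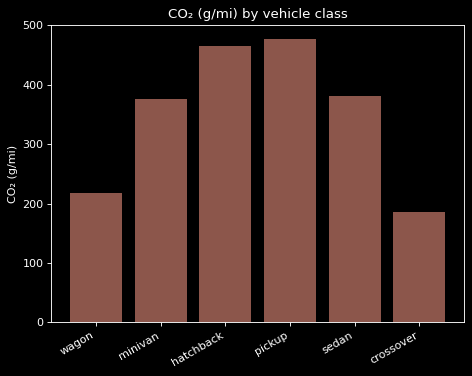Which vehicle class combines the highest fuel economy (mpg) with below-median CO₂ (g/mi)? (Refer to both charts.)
wagon

Chart 2 median CO₂ (g/mi) ≈ 400; below-median vehicle classes: wagon, minivan, crossover. Among those, wagon has the highest fuel economy (mpg) (≈ 45).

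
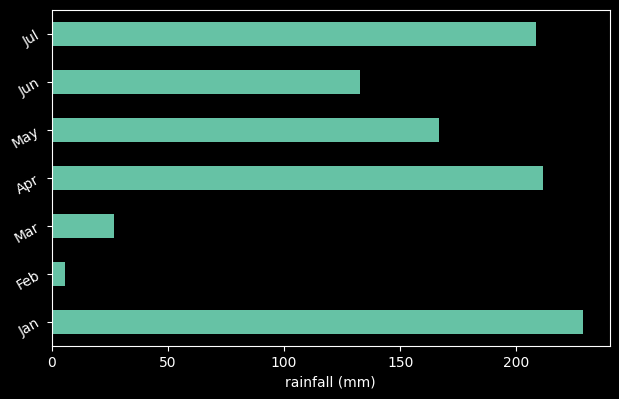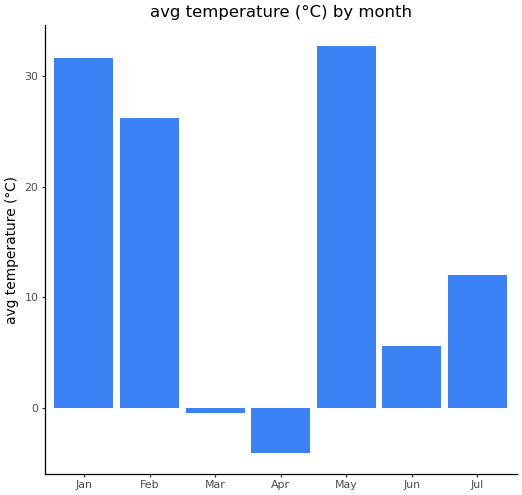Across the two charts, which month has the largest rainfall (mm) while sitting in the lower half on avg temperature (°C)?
Chart 2 median avg temperature (°C) ≈ 10; below-median months: Mar, Apr, Jun. Among those, Apr has the highest rainfall (mm) (≈ 200).

Apr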